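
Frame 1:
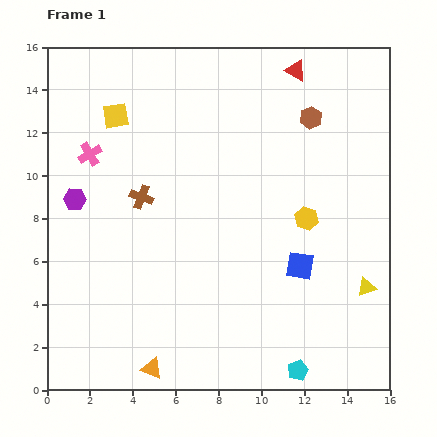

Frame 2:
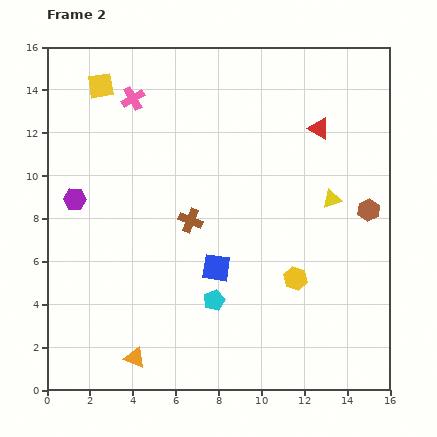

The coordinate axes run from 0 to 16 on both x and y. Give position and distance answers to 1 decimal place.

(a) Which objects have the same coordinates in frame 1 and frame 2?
the purple hexagon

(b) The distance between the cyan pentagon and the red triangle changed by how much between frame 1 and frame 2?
-4.6

Distance in frame 1: 14.0. Distance in frame 2: 9.4.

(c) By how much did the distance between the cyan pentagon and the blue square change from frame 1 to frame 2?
-3.4

Distance in frame 1: 4.9. Distance in frame 2: 1.5.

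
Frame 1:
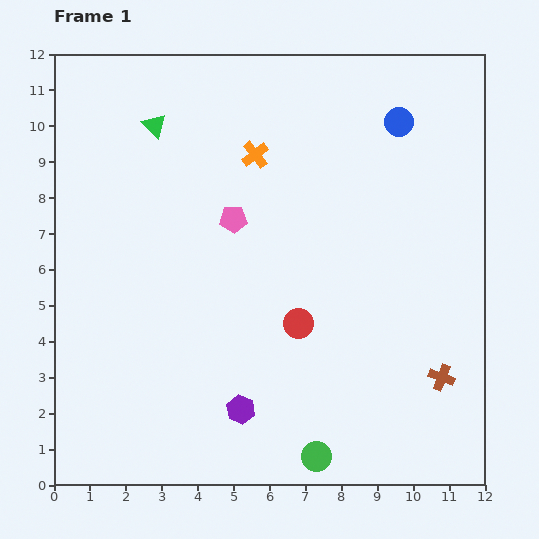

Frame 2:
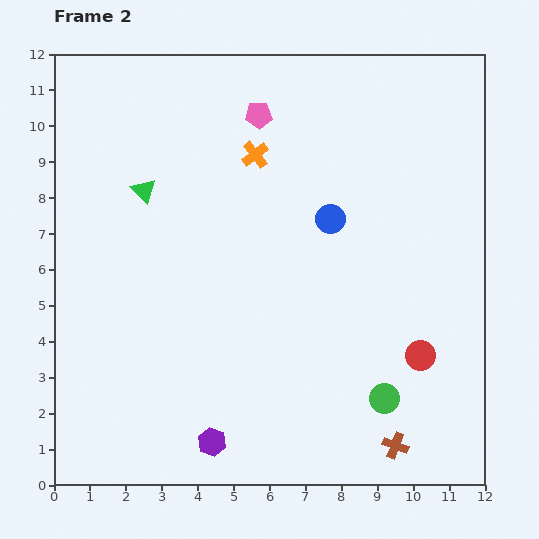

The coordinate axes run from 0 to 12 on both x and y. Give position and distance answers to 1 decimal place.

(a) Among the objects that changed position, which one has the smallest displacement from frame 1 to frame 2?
the purple hexagon

(moved 1.2)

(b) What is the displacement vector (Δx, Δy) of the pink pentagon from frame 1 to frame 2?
(0.7, 2.9)

The pink pentagon was at (5.0, 7.4) in frame 1 and (5.7, 10.3) in frame 2.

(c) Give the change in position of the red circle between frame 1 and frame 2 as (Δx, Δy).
(3.4, -0.9)

The red circle was at (6.8, 4.5) in frame 1 and (10.2, 3.6) in frame 2.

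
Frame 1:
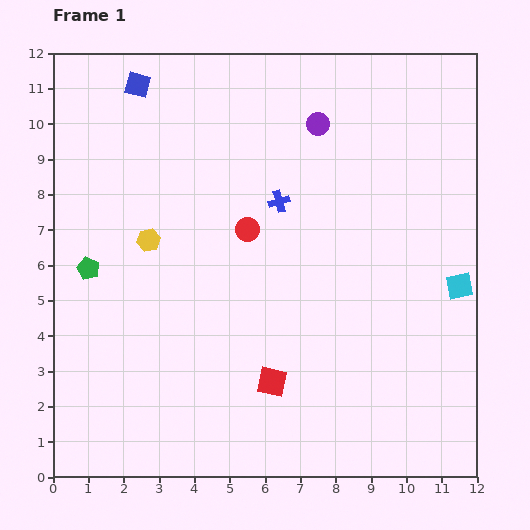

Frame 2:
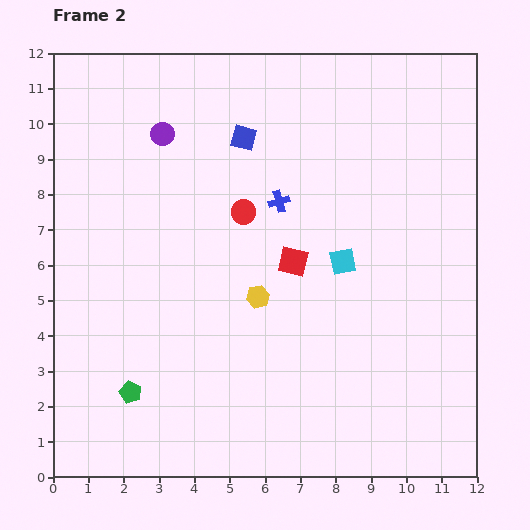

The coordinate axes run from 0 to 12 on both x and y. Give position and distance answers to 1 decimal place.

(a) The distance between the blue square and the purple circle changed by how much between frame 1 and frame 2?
-2.9

Distance in frame 1: 5.2. Distance in frame 2: 2.3.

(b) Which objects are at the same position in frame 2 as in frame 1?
the blue cross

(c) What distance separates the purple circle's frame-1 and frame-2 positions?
4.4

The purple circle moved from (7.5, 10.0) to (3.1, 9.7), a distance of √(4.4² + 0.3²) ≈ 4.4.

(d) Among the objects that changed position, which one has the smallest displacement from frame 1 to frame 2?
the red circle

(moved 0.5)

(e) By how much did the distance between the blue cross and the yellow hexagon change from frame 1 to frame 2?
-1.1

Distance in frame 1: 3.9. Distance in frame 2: 2.8.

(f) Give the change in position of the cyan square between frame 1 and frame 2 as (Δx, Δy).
(-3.3, 0.7)

The cyan square was at (11.5, 5.4) in frame 1 and (8.2, 6.1) in frame 2.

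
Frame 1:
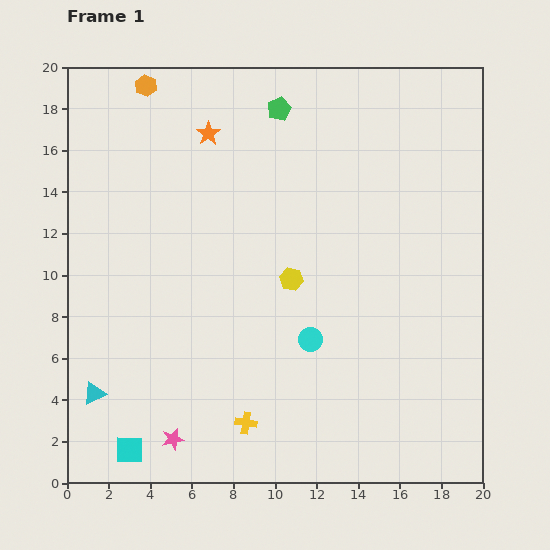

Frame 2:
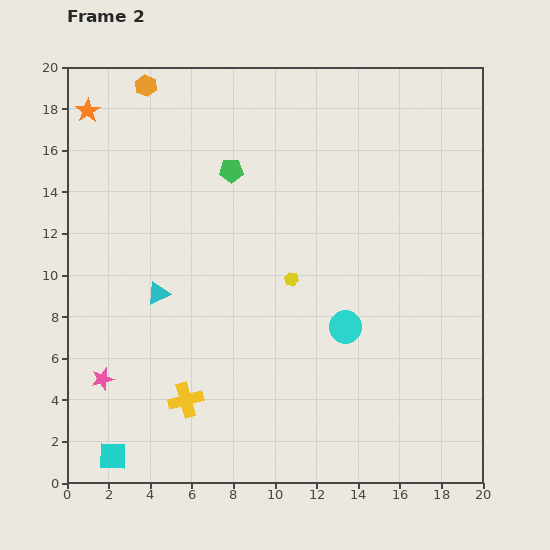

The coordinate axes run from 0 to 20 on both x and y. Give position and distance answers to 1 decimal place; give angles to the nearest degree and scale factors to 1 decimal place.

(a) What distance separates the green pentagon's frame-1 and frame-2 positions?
3.8

The green pentagon moved from (10.2, 18.0) to (7.9, 15.0), a distance of √(2.3² + 3.0²) ≈ 3.8.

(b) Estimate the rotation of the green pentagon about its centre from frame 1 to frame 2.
24° clockwise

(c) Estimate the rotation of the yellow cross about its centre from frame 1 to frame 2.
24° counter-clockwise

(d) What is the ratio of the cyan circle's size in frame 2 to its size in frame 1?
1.4×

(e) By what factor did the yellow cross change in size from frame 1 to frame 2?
1.6×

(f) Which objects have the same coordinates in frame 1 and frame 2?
the yellow hexagon, the orange hexagon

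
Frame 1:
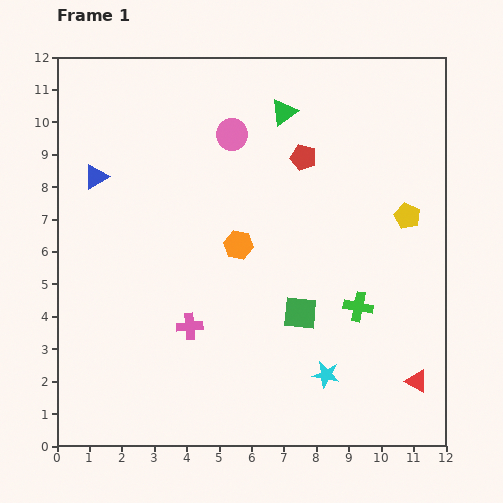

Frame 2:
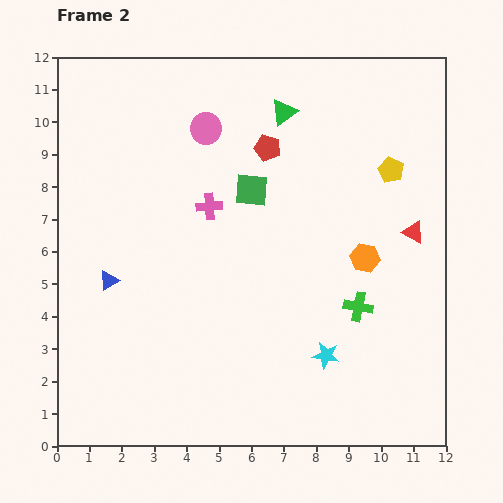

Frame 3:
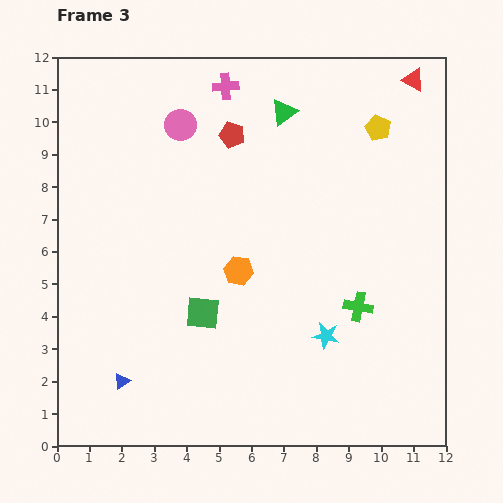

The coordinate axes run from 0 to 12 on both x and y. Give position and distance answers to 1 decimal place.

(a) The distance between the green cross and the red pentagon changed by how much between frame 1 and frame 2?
+0.7

Distance in frame 1: 4.9. Distance in frame 2: 5.6.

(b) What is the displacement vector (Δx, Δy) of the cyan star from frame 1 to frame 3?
(0.0, 1.2)

The cyan star was at (8.3, 2.2) in frame 1 and (8.3, 3.4) in frame 3.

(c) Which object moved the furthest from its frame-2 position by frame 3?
the red triangle

(moved 4.7; next 4.1)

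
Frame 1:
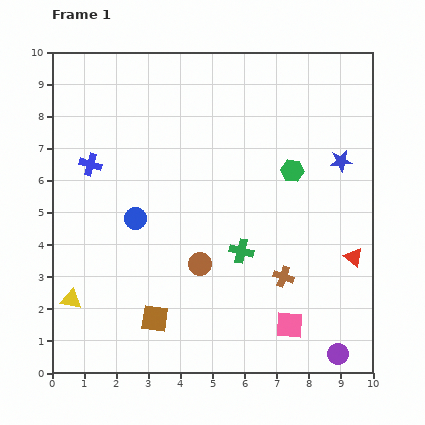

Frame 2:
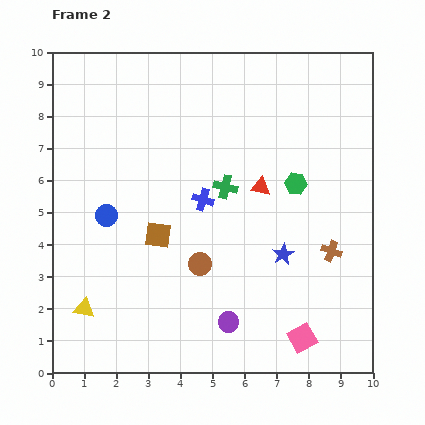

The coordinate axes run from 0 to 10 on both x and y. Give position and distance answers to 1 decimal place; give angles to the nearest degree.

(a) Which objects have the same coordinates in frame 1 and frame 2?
the brown circle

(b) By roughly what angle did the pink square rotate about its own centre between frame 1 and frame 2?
32° counter-clockwise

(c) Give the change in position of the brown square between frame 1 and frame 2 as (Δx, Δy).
(0.1, 2.6)

The brown square was at (3.2, 1.7) in frame 1 and (3.3, 4.3) in frame 2.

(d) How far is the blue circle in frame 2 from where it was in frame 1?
0.9

The blue circle moved from (2.6, 4.8) to (1.7, 4.9), a distance of √(0.9² + 0.1²) ≈ 0.9.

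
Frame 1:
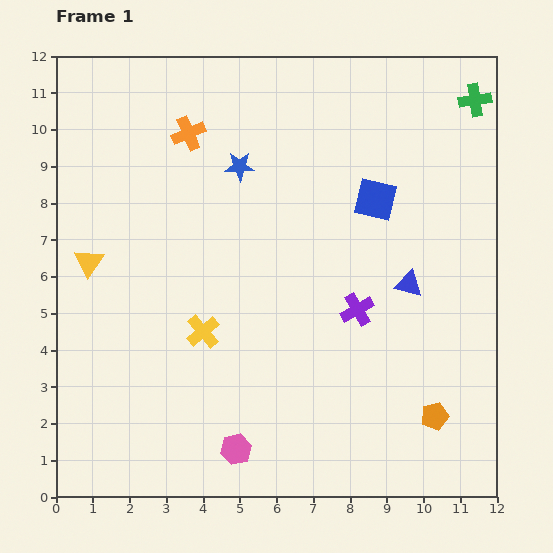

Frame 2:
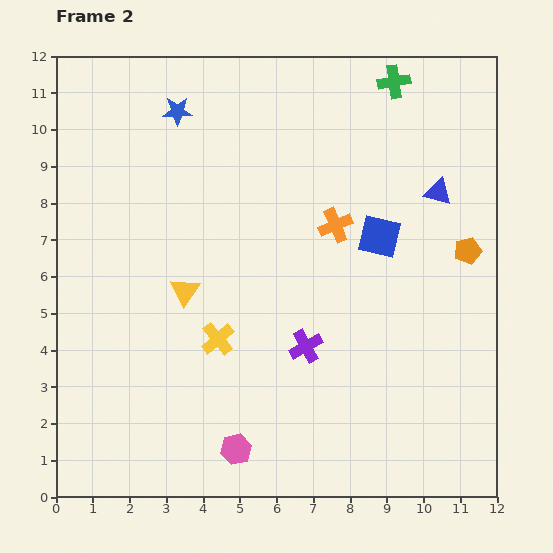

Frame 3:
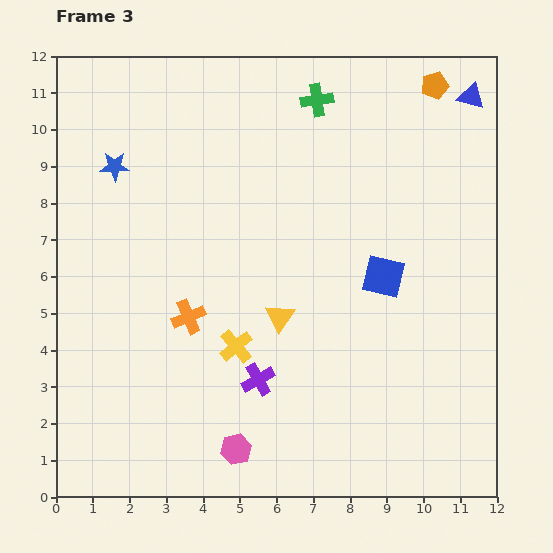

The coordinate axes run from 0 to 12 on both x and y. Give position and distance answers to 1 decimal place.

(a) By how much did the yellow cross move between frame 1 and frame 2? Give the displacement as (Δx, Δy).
(0.4, -0.2)

The yellow cross was at (4.0, 4.5) in frame 1 and (4.4, 4.3) in frame 2.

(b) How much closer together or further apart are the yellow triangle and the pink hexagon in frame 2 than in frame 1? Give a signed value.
-2.0

Distance in frame 1: 6.5. Distance in frame 2: 4.5.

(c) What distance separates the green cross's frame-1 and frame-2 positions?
2.3

The green cross moved from (11.4, 10.8) to (9.2, 11.3), a distance of √(2.2² + 0.5²) ≈ 2.3.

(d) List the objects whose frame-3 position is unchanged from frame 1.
the pink hexagon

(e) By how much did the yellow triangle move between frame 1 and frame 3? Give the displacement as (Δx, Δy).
(5.2, -1.5)

The yellow triangle was at (0.9, 6.4) in frame 1 and (6.1, 4.9) in frame 3.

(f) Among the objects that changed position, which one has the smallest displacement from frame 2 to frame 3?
the yellow cross

(moved 0.5)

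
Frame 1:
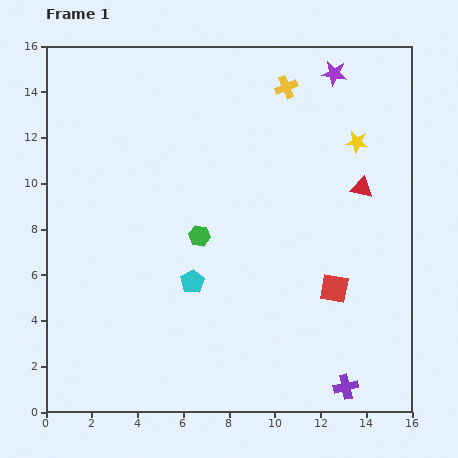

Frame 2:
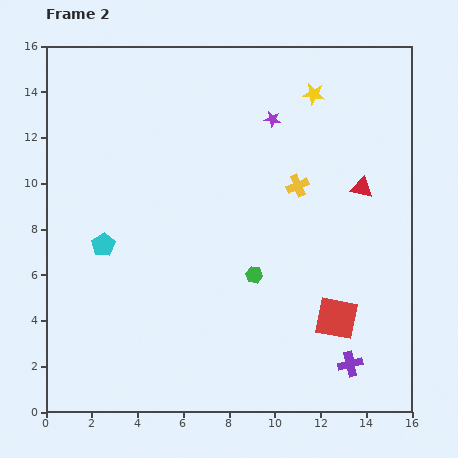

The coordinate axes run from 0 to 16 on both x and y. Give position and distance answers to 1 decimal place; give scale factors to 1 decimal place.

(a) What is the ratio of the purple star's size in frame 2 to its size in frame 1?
0.6×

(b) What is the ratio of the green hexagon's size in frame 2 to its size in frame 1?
0.8×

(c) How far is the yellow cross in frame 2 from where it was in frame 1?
4.3

The yellow cross moved from (10.5, 14.2) to (11.0, 9.9), a distance of √(0.5² + 4.3²) ≈ 4.3.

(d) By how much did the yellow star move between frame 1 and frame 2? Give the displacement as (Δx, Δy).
(-1.9, 2.1)

The yellow star was at (13.6, 11.8) in frame 1 and (11.7, 13.9) in frame 2.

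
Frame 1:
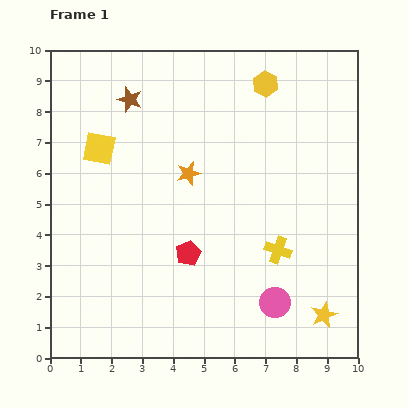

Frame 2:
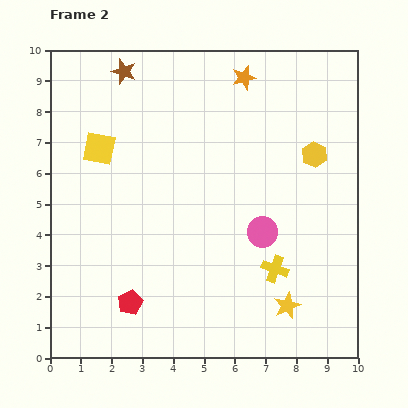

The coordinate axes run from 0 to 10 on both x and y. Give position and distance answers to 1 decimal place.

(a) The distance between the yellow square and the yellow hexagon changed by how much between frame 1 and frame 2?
+1.2

Distance in frame 1: 5.8. Distance in frame 2: 7.0.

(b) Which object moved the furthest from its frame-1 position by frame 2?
the orange star

(moved 3.6; next 2.8)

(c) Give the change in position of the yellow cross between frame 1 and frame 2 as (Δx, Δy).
(-0.1, -0.6)

The yellow cross was at (7.4, 3.5) in frame 1 and (7.3, 2.9) in frame 2.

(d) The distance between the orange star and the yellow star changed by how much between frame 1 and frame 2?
+1.1

Distance in frame 1: 6.4. Distance in frame 2: 7.5.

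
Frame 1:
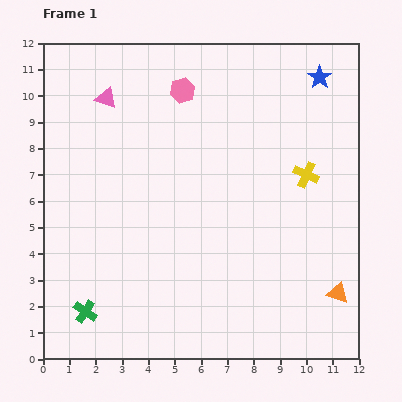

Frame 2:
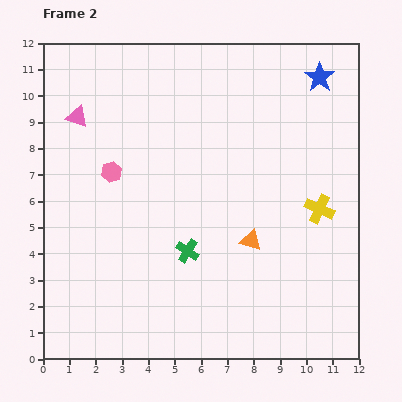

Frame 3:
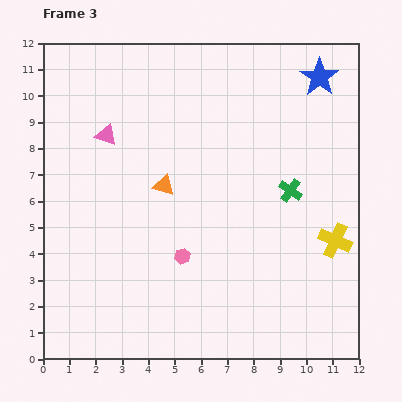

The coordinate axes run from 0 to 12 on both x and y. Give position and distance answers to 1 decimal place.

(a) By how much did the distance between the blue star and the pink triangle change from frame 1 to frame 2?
+1.2

Distance in frame 1: 8.1. Distance in frame 2: 9.3.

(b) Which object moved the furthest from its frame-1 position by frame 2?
the green cross

(moved 4.5; next 4.1)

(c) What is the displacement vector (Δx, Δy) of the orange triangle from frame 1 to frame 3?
(-6.6, 4.1)

The orange triangle was at (11.2, 2.5) in frame 1 and (4.6, 6.6) in frame 3.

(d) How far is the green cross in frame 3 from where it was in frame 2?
4.5

The green cross moved from (5.5, 4.1) to (9.4, 6.4), a distance of √(3.9² + 2.3²) ≈ 4.5.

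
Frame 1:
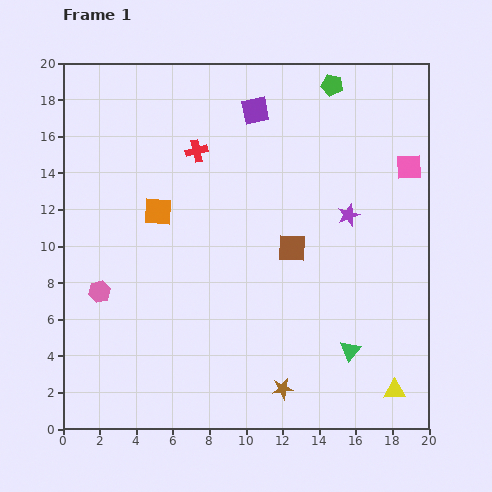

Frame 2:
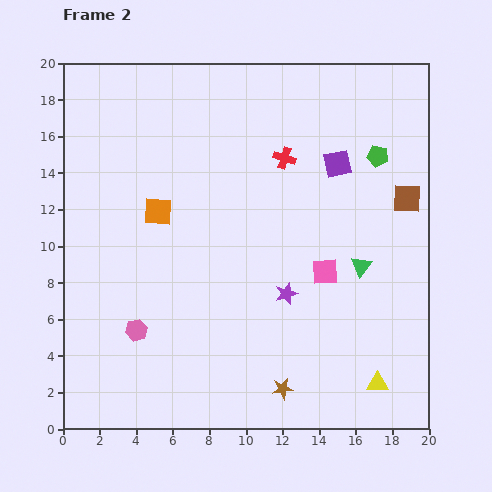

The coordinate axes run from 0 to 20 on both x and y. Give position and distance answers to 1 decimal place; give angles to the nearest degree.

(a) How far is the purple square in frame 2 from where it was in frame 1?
5.4

The purple square moved from (10.5, 17.4) to (15.0, 14.5), a distance of √(4.5² + 2.9²) ≈ 5.4.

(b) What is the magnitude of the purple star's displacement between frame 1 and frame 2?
5.5

The purple star moved from (15.6, 11.7) to (12.2, 7.4), a distance of √(3.4² + 4.3²) ≈ 5.5.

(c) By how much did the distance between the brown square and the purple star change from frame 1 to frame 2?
+4.8

Distance in frame 1: 3.6. Distance in frame 2: 8.4.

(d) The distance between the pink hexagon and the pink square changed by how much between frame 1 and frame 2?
-7.4

Distance in frame 1: 18.2. Distance in frame 2: 10.8.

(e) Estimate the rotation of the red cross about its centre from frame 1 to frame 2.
32° clockwise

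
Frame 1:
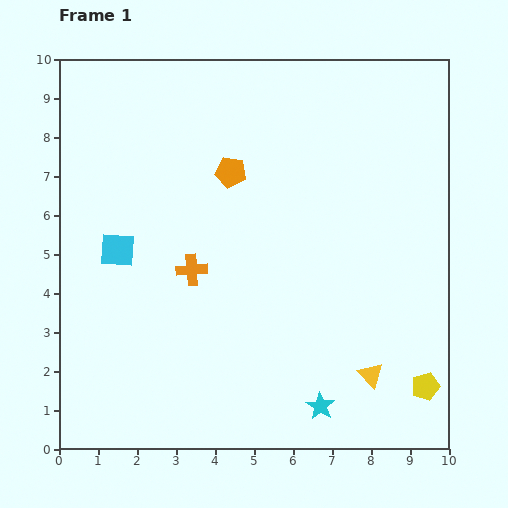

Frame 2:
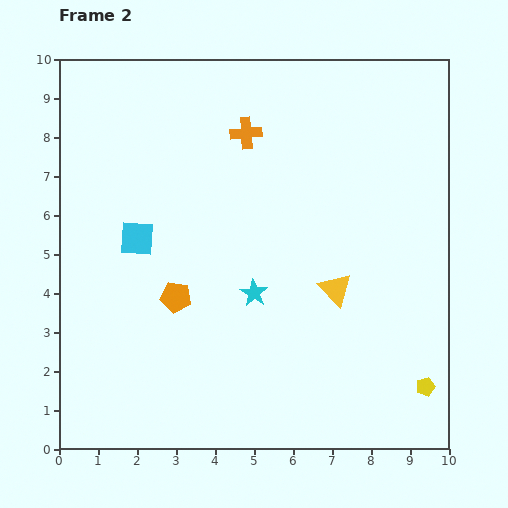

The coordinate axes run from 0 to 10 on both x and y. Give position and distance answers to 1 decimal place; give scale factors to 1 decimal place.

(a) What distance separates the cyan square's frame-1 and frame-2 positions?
0.6

The cyan square moved from (1.5, 5.1) to (2.0, 5.4), a distance of √(0.5² + 0.3²) ≈ 0.6.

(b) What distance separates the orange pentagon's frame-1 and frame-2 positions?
3.5

The orange pentagon moved from (4.4, 7.1) to (3.0, 3.9), a distance of √(1.4² + 3.2²) ≈ 3.5.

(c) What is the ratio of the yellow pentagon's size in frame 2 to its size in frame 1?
0.7×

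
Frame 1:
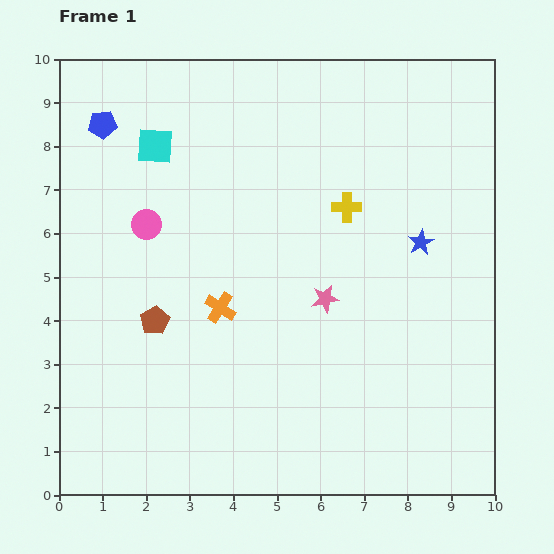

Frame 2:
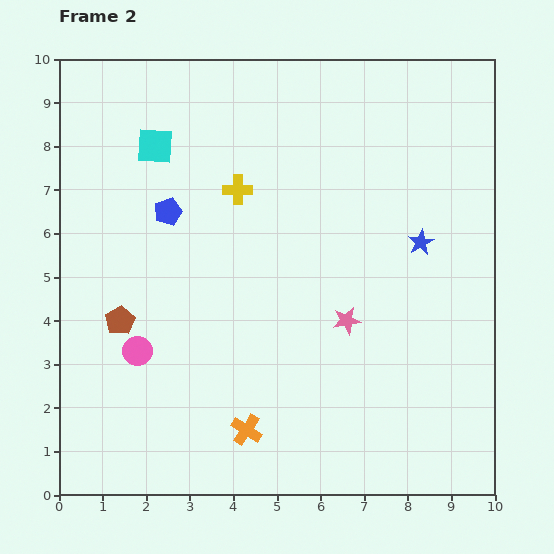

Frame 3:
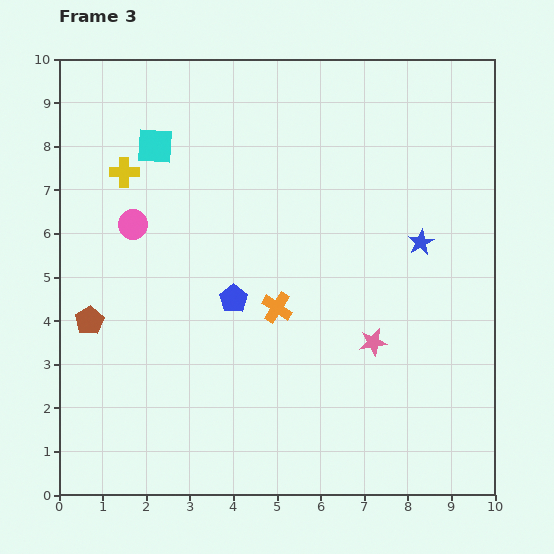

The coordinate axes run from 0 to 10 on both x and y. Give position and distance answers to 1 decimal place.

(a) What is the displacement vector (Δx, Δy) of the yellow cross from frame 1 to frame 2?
(-2.5, 0.4)

The yellow cross was at (6.6, 6.6) in frame 1 and (4.1, 7.0) in frame 2.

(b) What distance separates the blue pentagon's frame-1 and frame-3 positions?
5.0

The blue pentagon moved from (1.0, 8.5) to (4.0, 4.5), a distance of √(3.0² + 4.0²) ≈ 5.0.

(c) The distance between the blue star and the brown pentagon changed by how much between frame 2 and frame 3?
+0.7

Distance in frame 2: 7.1. Distance in frame 3: 7.8.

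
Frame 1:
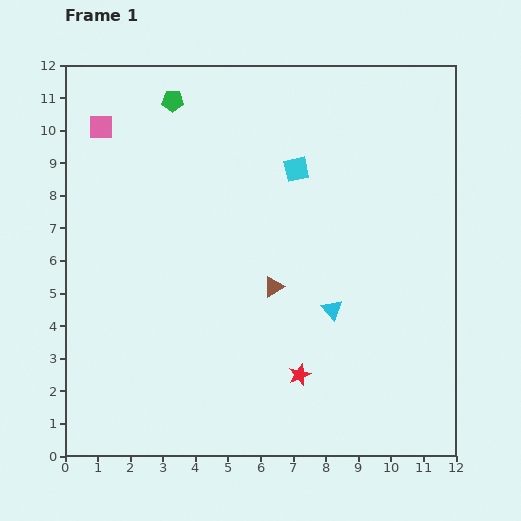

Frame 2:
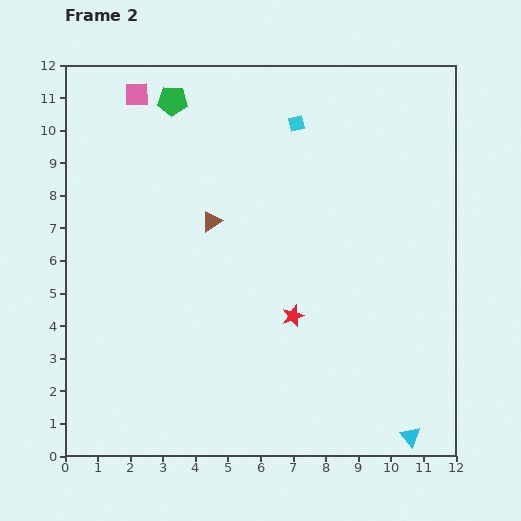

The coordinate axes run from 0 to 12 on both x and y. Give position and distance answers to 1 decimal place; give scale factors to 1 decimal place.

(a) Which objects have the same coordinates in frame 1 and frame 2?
the green pentagon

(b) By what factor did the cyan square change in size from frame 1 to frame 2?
0.6×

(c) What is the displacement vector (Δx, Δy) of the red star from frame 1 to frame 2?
(-0.2, 1.8)

The red star was at (7.2, 2.5) in frame 1 and (7.0, 4.3) in frame 2.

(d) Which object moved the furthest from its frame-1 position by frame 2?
the cyan triangle

(moved 4.6; next 2.8)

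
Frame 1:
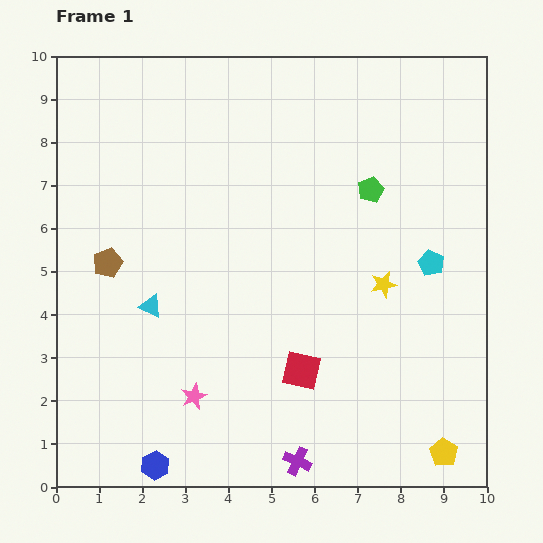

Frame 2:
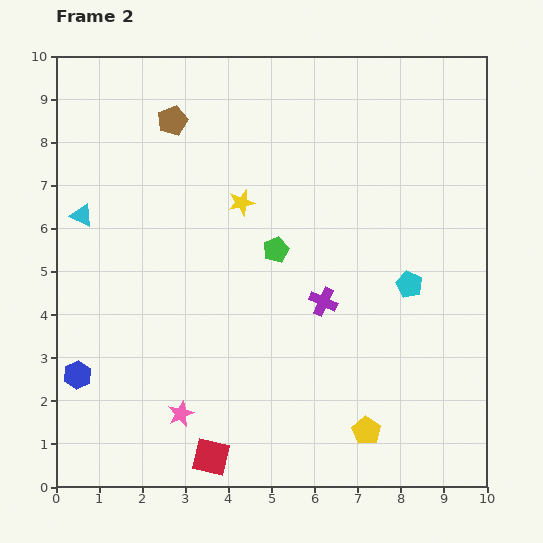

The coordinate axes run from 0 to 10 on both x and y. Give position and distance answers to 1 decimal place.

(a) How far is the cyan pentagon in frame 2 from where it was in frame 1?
0.7

The cyan pentagon moved from (8.7, 5.2) to (8.2, 4.7), a distance of √(0.5² + 0.5²) ≈ 0.7.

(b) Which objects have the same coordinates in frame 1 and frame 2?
none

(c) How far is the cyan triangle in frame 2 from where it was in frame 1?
2.6

The cyan triangle moved from (2.2, 4.2) to (0.6, 6.3), a distance of √(1.6² + 2.1²) ≈ 2.6.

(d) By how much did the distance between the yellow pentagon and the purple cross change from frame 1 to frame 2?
-0.2

Distance in frame 1: 3.4. Distance in frame 2: 3.2.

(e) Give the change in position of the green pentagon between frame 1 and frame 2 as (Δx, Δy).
(-2.2, -1.4)

The green pentagon was at (7.3, 6.9) in frame 1 and (5.1, 5.5) in frame 2.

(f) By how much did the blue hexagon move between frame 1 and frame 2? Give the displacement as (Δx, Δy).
(-1.8, 2.1)

The blue hexagon was at (2.3, 0.5) in frame 1 and (0.5, 2.6) in frame 2.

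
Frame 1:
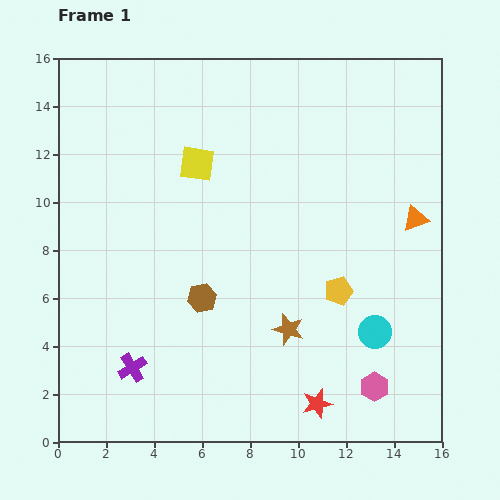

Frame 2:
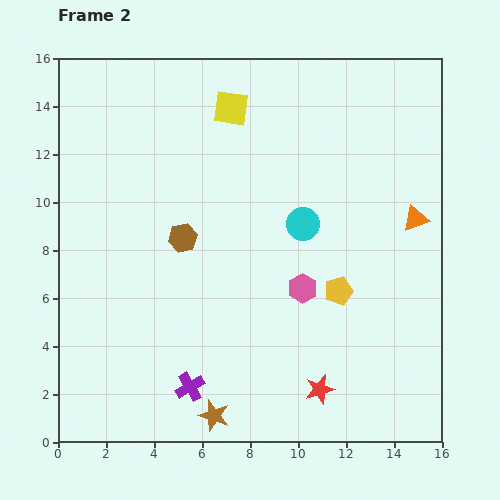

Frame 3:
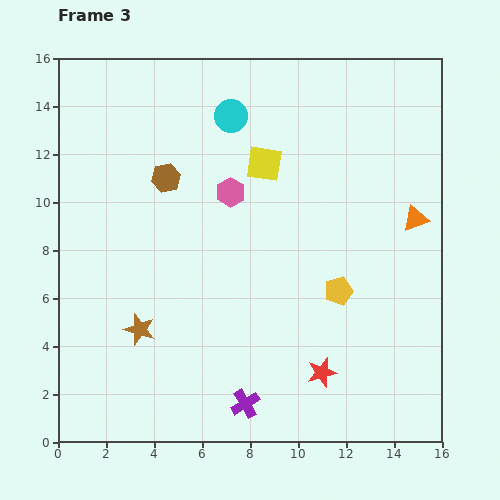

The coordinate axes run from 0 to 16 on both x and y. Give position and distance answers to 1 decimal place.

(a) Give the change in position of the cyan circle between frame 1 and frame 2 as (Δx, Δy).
(-3.0, 4.5)

The cyan circle was at (13.2, 4.6) in frame 1 and (10.2, 9.1) in frame 2.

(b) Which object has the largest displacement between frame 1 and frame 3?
the cyan circle

(moved 10.8; next 10.1)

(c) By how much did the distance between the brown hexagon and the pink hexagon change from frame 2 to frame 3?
-2.6

Distance in frame 2: 5.4. Distance in frame 3: 2.8.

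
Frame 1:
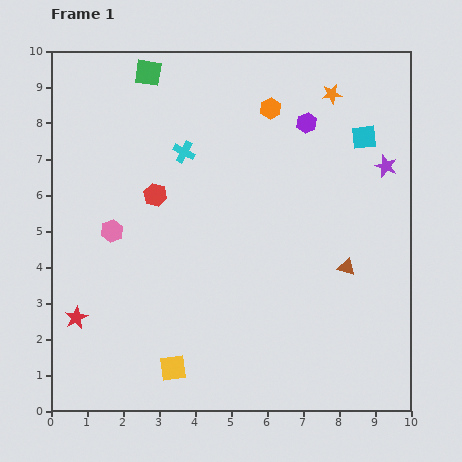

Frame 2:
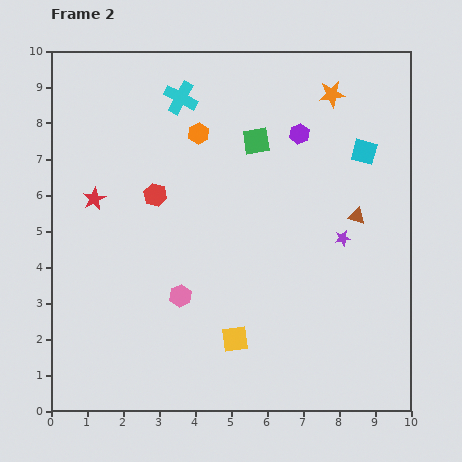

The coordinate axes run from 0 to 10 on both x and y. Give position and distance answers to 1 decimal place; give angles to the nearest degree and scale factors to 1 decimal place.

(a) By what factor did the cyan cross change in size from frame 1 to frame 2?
1.5×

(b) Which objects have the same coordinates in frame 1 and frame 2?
the orange star, the red hexagon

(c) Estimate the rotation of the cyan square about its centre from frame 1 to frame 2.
21° clockwise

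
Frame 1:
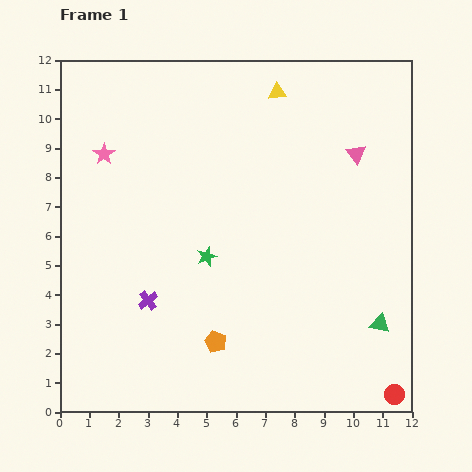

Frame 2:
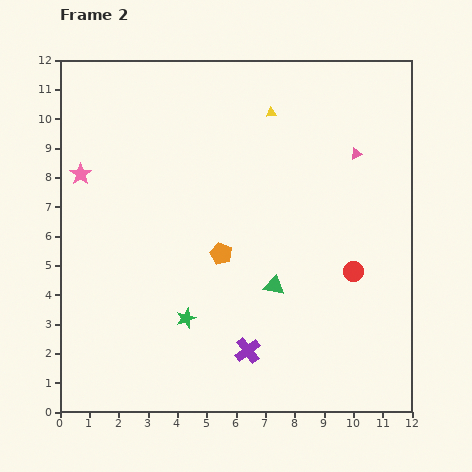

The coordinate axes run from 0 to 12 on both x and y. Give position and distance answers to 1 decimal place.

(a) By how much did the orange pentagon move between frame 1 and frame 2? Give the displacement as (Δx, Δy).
(0.2, 3.0)

The orange pentagon was at (5.3, 2.4) in frame 1 and (5.5, 5.4) in frame 2.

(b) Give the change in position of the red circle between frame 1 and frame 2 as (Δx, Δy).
(-1.4, 4.2)

The red circle was at (11.4, 0.6) in frame 1 and (10.0, 4.8) in frame 2.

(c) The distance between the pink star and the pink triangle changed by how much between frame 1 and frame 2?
+0.8

Distance in frame 1: 8.6. Distance in frame 2: 9.4.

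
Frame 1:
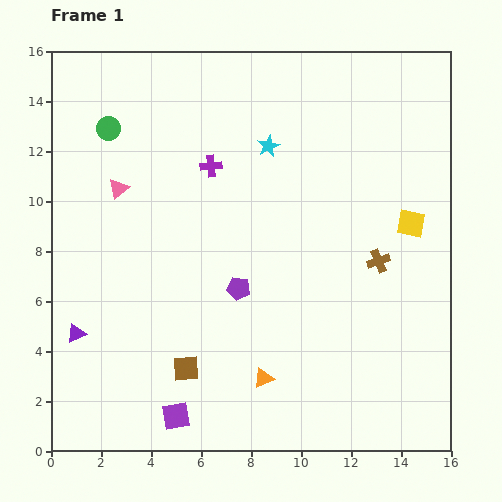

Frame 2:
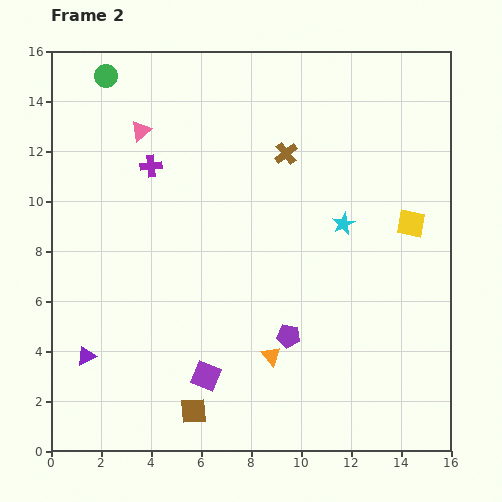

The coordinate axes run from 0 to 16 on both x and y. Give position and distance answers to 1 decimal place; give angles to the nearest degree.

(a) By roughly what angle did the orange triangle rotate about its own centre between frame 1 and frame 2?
46° counter-clockwise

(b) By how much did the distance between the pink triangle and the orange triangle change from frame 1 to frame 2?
+0.8

Distance in frame 1: 9.6. Distance in frame 2: 10.4.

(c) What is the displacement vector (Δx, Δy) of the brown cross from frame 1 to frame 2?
(-3.7, 4.3)

The brown cross was at (13.1, 7.6) in frame 1 and (9.4, 11.9) in frame 2.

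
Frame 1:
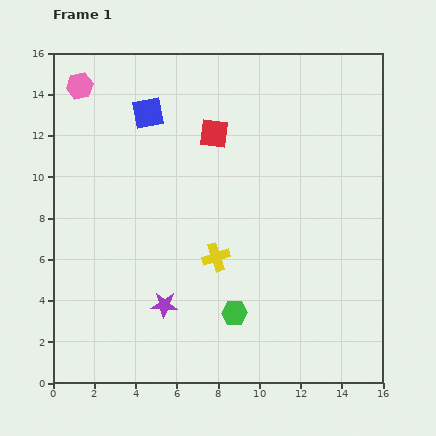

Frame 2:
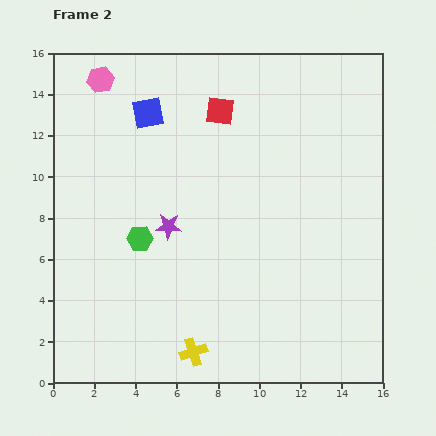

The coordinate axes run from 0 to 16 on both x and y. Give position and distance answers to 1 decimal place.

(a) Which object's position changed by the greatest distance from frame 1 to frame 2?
the green hexagon

(moved 5.8; next 4.7)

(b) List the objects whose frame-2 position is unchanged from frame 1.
the blue square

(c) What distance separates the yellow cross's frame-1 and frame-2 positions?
4.7

The yellow cross moved from (7.9, 6.1) to (6.8, 1.5), a distance of √(1.1² + 4.6²) ≈ 4.7.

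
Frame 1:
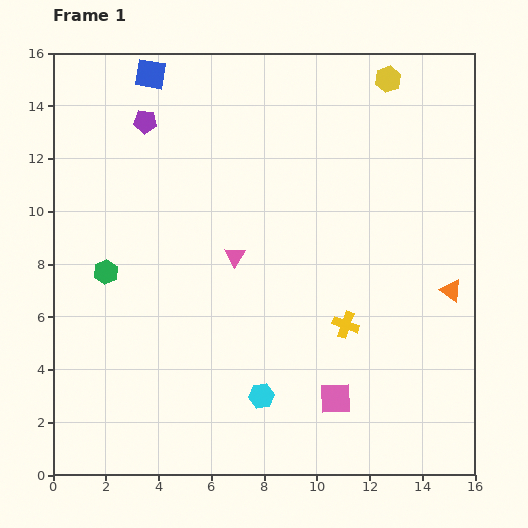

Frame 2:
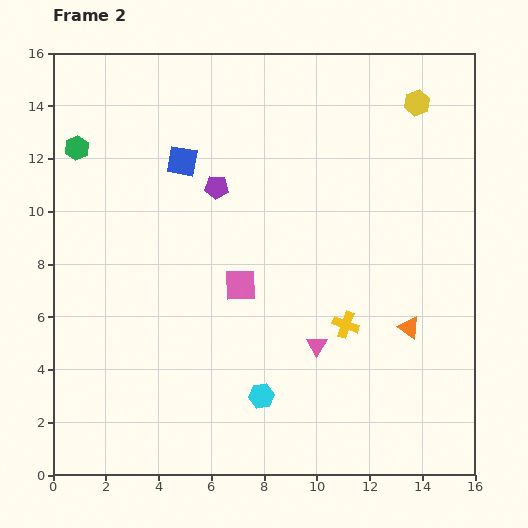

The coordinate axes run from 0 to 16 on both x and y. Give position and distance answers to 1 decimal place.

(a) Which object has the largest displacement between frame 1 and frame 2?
the pink square

(moved 5.6; next 4.8)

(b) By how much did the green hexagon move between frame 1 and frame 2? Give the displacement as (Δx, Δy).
(-1.1, 4.7)

The green hexagon was at (2.0, 7.7) in frame 1 and (0.9, 12.4) in frame 2.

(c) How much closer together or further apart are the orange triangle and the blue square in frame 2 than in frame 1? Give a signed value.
-3.3

Distance in frame 1: 14.0. Distance in frame 2: 10.7.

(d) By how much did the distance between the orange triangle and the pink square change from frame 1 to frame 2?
+0.6

Distance in frame 1: 6.0. Distance in frame 2: 6.6.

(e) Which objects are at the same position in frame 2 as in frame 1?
the yellow cross, the cyan hexagon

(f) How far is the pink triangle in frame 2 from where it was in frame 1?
4.6

The pink triangle moved from (6.9, 8.3) to (10.0, 4.9), a distance of √(3.1² + 3.4²) ≈ 4.6.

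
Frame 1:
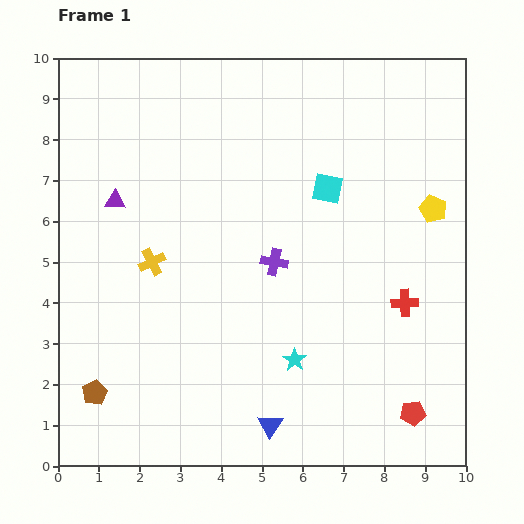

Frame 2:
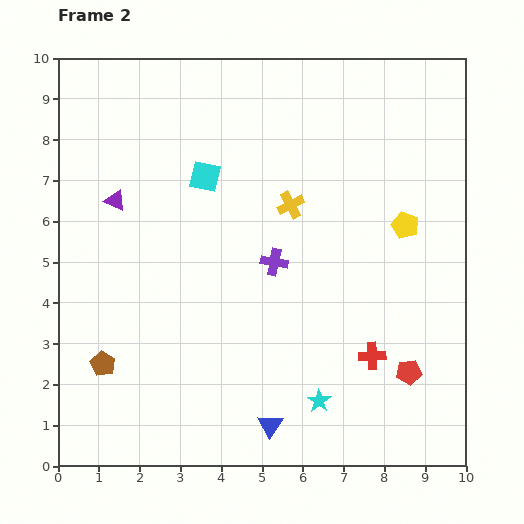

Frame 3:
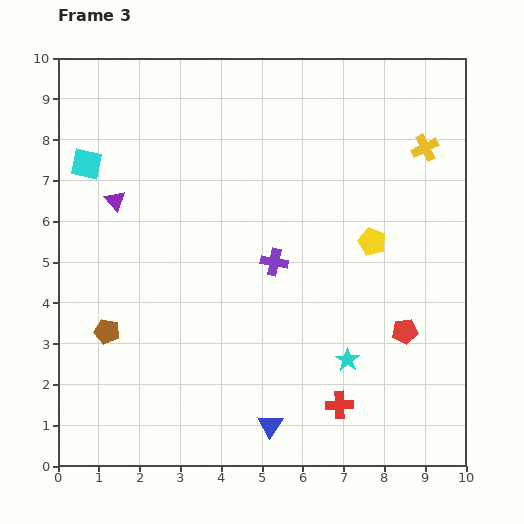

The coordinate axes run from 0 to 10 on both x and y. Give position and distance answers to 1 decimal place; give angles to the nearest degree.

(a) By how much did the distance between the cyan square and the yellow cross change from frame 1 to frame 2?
-2.5

Distance in frame 1: 4.7. Distance in frame 2: 2.2.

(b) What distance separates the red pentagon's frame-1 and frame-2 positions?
1.0

The red pentagon moved from (8.7, 1.3) to (8.6, 2.3), a distance of √(0.1² + 1.0²) ≈ 1.0.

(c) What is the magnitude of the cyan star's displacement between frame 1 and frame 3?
1.3

The cyan star moved from (5.8, 2.6) to (7.1, 2.6), a distance of √(1.3² + 0.0²) ≈ 1.3.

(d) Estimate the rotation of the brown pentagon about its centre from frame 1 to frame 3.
31° counter-clockwise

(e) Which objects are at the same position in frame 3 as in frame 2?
the purple cross, the blue triangle, the purple triangle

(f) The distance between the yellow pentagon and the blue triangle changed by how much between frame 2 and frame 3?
-0.8

Distance in frame 2: 5.9. Distance in frame 3: 5.1.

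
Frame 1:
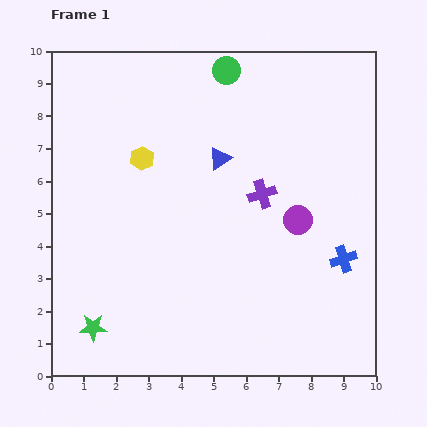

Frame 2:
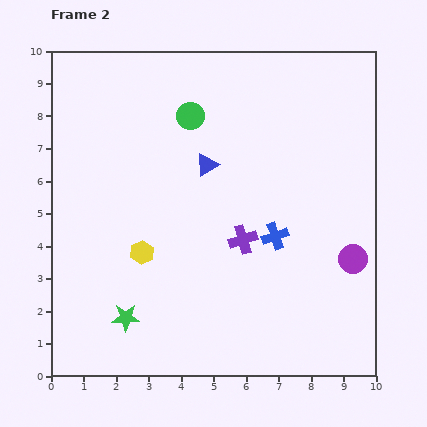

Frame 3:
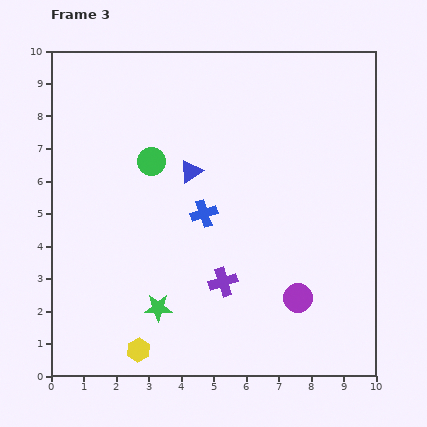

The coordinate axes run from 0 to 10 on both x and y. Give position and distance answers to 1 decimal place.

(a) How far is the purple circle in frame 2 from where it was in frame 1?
2.1

The purple circle moved from (7.6, 4.8) to (9.3, 3.6), a distance of √(1.7² + 1.2²) ≈ 2.1.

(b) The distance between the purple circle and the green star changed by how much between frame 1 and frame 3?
-2.8

Distance in frame 1: 7.1. Distance in frame 3: 4.3.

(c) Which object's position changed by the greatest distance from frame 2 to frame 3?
the yellow hexagon

(moved 3.0; next 2.3)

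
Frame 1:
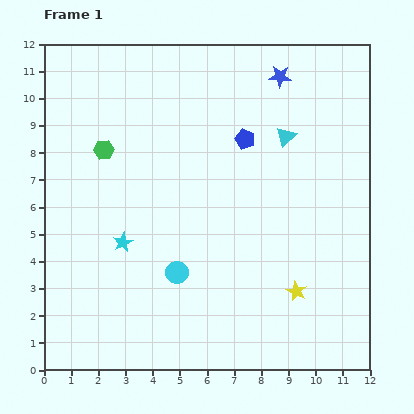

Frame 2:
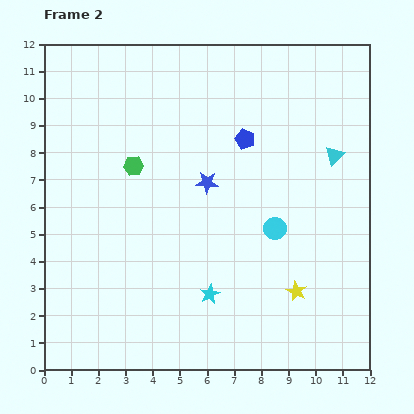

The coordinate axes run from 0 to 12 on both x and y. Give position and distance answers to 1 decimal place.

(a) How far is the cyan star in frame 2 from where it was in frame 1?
3.7

The cyan star moved from (2.9, 4.7) to (6.1, 2.8), a distance of √(3.2² + 1.9²) ≈ 3.7.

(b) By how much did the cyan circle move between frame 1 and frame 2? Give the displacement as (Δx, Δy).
(3.6, 1.6)

The cyan circle was at (4.9, 3.6) in frame 1 and (8.5, 5.2) in frame 2.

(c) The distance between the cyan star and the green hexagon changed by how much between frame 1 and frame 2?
+2.0

Distance in frame 1: 3.5. Distance in frame 2: 5.5.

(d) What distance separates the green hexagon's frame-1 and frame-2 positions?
1.3

The green hexagon moved from (2.2, 8.1) to (3.3, 7.5), a distance of √(1.1² + 0.6²) ≈ 1.3.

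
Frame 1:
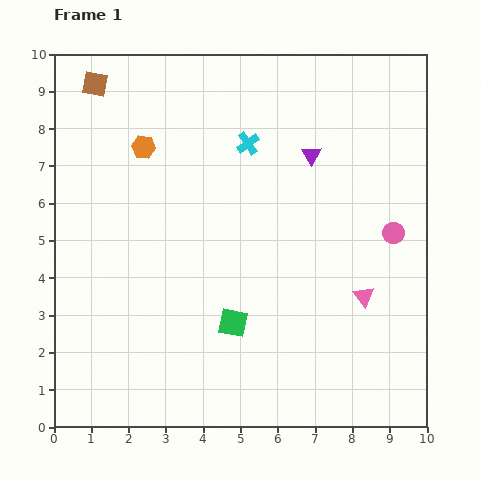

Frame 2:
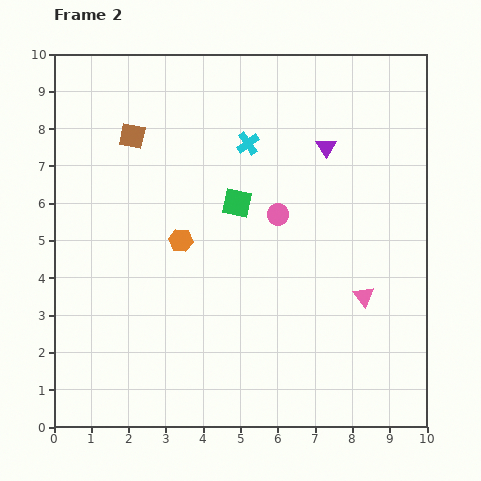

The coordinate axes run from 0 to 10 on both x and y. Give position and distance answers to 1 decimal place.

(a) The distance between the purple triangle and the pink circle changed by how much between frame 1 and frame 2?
-0.8

Distance in frame 1: 3.0. Distance in frame 2: 2.2.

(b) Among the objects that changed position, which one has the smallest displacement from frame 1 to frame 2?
the purple triangle

(moved 0.4)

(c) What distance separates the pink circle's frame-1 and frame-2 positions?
3.1

The pink circle moved from (9.1, 5.2) to (6.0, 5.7), a distance of √(3.1² + 0.5²) ≈ 3.1.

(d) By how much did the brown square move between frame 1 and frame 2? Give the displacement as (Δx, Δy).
(1.0, -1.4)

The brown square was at (1.1, 9.2) in frame 1 and (2.1, 7.8) in frame 2.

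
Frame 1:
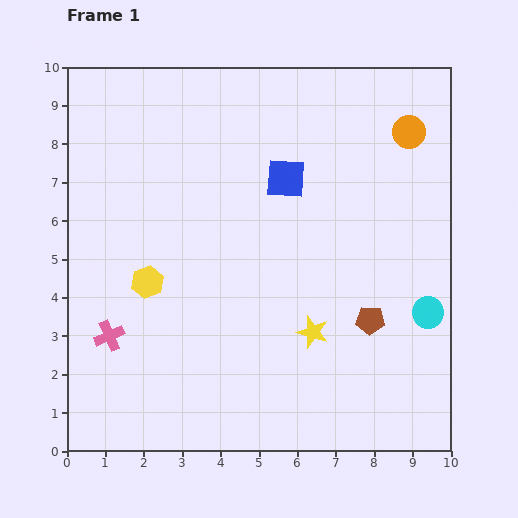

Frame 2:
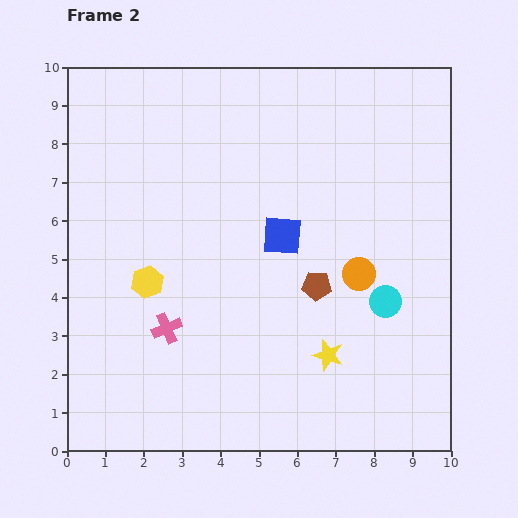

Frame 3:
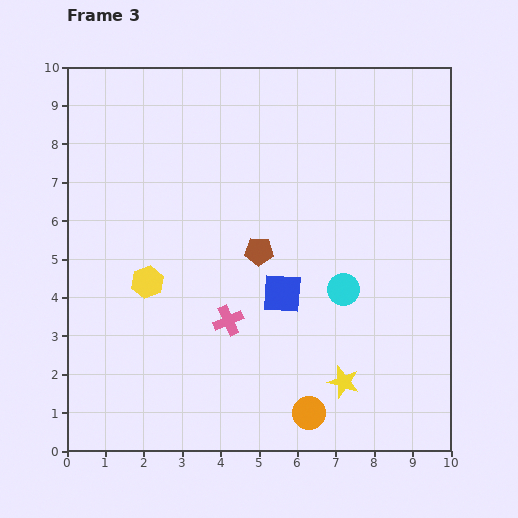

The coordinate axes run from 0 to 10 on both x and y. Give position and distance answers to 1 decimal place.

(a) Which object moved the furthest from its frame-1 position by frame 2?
the orange circle

(moved 3.9; next 1.7)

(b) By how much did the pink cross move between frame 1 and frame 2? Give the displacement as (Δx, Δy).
(1.5, 0.2)

The pink cross was at (1.1, 3.0) in frame 1 and (2.6, 3.2) in frame 2.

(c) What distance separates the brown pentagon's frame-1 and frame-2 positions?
1.7

The brown pentagon moved from (7.9, 3.4) to (6.5, 4.3), a distance of √(1.4² + 0.9²) ≈ 1.7.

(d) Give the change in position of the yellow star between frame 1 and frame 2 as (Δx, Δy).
(0.4, -0.6)

The yellow star was at (6.4, 3.1) in frame 1 and (6.8, 2.5) in frame 2.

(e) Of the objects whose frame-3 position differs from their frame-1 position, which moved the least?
the yellow star

(moved 1.5)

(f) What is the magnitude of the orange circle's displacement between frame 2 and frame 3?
3.8

The orange circle moved from (7.6, 4.6) to (6.3, 1.0), a distance of √(1.3² + 3.6²) ≈ 3.8.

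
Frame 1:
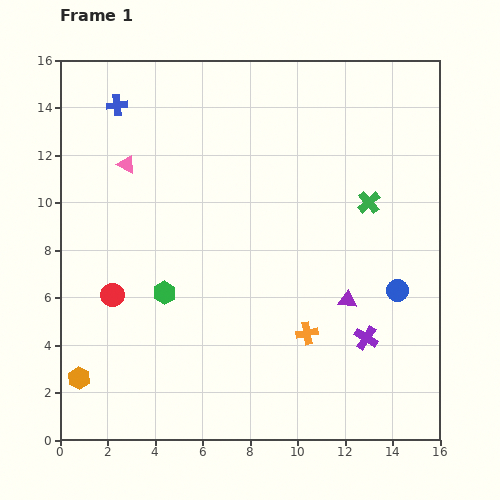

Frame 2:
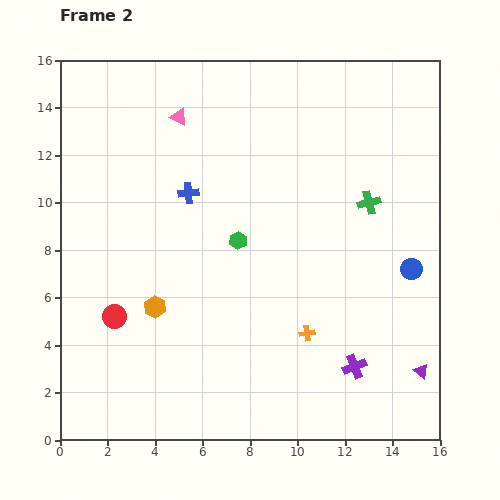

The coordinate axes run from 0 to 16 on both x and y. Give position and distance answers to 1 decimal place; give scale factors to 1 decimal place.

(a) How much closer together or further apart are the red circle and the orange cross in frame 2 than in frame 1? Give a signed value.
-0.3

Distance in frame 1: 8.4. Distance in frame 2: 8.1.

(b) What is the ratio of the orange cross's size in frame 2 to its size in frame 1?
0.7×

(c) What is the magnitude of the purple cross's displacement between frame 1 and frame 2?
1.3

The purple cross moved from (12.9, 4.3) to (12.4, 3.1), a distance of √(0.5² + 1.2²) ≈ 1.3.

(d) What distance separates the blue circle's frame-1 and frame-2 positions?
1.1

The blue circle moved from (14.2, 6.3) to (14.8, 7.2), a distance of √(0.6² + 0.9²) ≈ 1.1.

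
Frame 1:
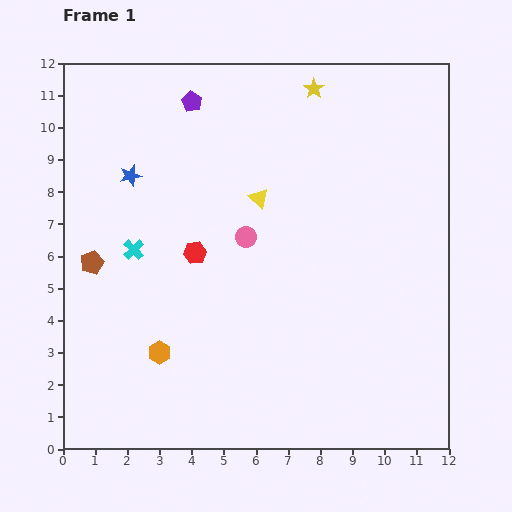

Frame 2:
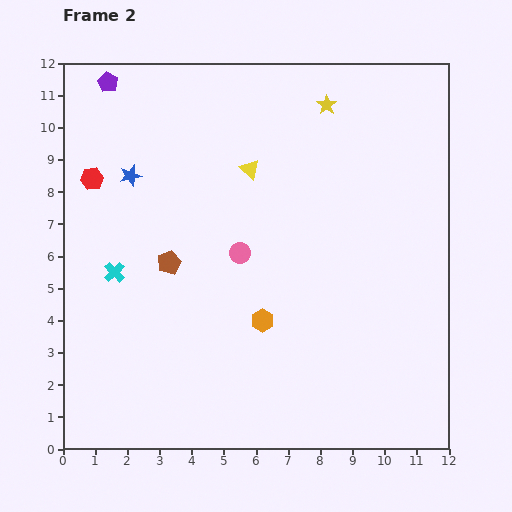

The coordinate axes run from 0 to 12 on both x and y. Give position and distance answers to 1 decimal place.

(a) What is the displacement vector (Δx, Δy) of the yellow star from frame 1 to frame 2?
(0.4, -0.5)

The yellow star was at (7.8, 11.2) in frame 1 and (8.2, 10.7) in frame 2.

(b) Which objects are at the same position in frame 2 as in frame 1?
the blue star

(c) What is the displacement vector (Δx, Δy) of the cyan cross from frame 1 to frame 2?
(-0.6, -0.7)

The cyan cross was at (2.2, 6.2) in frame 1 and (1.6, 5.5) in frame 2.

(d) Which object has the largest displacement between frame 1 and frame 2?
the red hexagon

(moved 3.9; next 3.4)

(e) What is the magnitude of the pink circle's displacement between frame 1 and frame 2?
0.5

The pink circle moved from (5.7, 6.6) to (5.5, 6.1), a distance of √(0.2² + 0.5²) ≈ 0.5.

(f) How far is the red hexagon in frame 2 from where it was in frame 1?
3.9

The red hexagon moved from (4.1, 6.1) to (0.9, 8.4), a distance of √(3.2² + 2.3²) ≈ 3.9.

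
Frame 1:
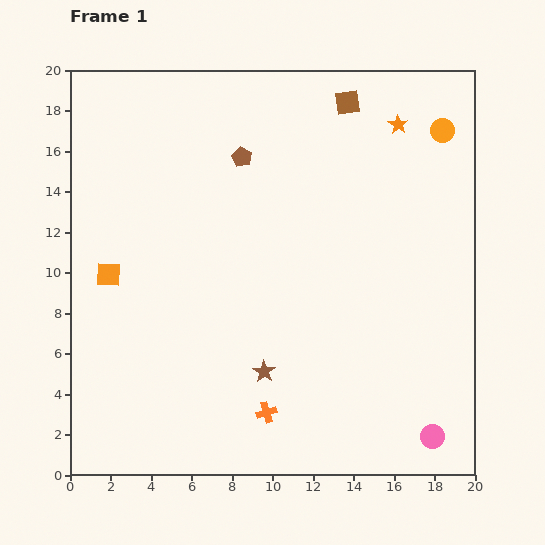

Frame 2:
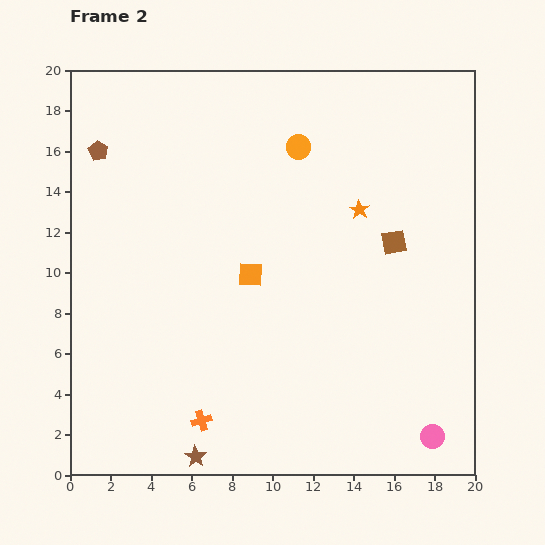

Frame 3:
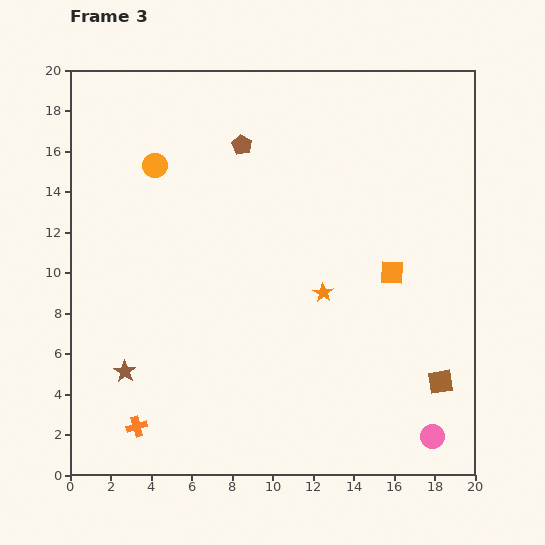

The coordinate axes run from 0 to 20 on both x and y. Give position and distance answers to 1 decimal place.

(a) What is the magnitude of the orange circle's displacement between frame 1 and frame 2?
7.1

The orange circle moved from (18.4, 17.0) to (11.3, 16.2), a distance of √(7.1² + 0.8²) ≈ 7.1.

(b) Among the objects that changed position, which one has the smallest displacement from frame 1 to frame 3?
the brown pentagon

(moved 0.6)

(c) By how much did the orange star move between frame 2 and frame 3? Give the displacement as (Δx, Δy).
(-1.8, -4.1)

The orange star was at (14.3, 13.1) in frame 2 and (12.5, 9.0) in frame 3.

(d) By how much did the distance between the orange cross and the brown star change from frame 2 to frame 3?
+1.0

Distance in frame 2: 1.8. Distance in frame 3: 2.8.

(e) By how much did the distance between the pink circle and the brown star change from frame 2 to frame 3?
+3.8

Distance in frame 2: 11.7. Distance in frame 3: 15.5.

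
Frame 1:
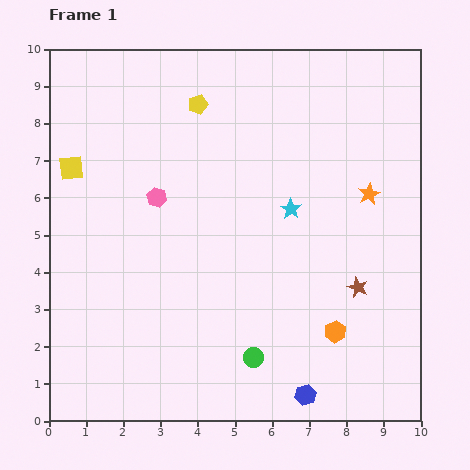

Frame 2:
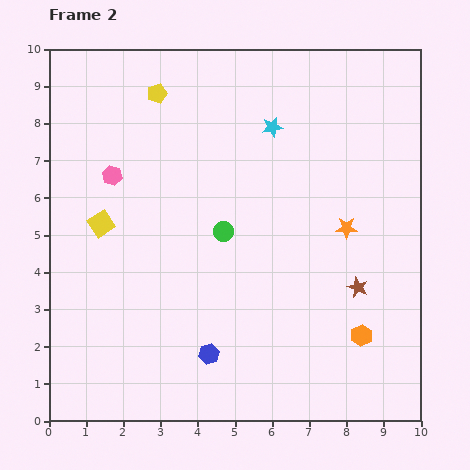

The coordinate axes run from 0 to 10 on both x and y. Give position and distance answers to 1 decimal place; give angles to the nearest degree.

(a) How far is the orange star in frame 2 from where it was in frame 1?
1.1

The orange star moved from (8.6, 6.1) to (8.0, 5.2), a distance of √(0.6² + 0.9²) ≈ 1.1.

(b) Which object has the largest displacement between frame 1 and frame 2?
the green circle

(moved 3.5; next 2.8)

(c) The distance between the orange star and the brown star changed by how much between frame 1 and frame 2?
-0.9

Distance in frame 1: 2.5. Distance in frame 2: 1.6.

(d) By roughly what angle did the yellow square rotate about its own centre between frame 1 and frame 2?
27° counter-clockwise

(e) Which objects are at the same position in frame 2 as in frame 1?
the brown star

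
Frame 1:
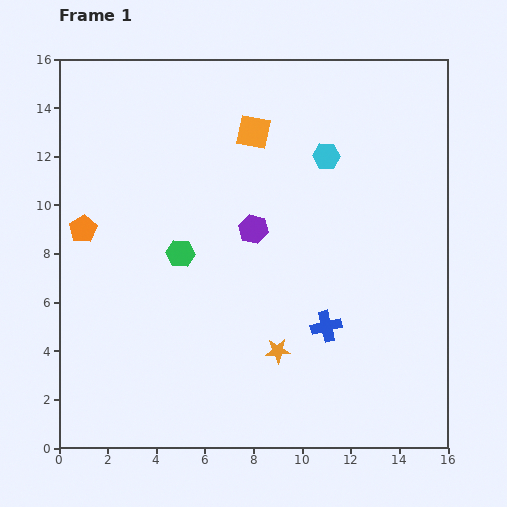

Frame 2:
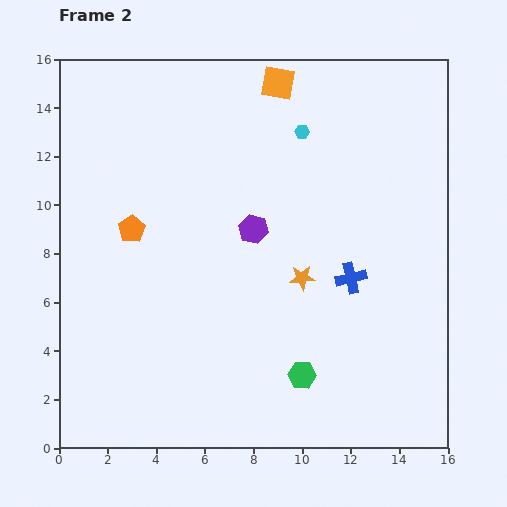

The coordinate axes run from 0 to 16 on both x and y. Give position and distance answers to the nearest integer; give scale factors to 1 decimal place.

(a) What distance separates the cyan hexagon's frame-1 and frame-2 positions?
1

The cyan hexagon moved from (11, 12) to (10, 13), a distance of √(1² + 1²) ≈ 1.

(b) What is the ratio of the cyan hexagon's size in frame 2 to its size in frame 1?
0.6×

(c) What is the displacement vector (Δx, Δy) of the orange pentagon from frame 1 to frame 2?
(2, 0)

The orange pentagon was at (1, 9) in frame 1 and (3, 9) in frame 2.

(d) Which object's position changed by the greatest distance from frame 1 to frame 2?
the green hexagon

(moved 7; next 3)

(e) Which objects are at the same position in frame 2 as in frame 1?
the purple hexagon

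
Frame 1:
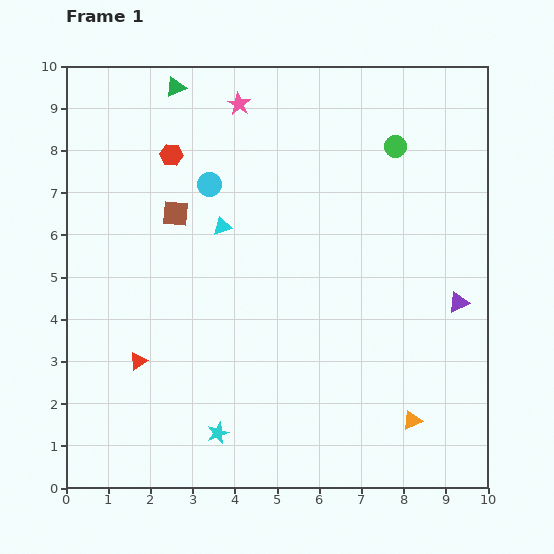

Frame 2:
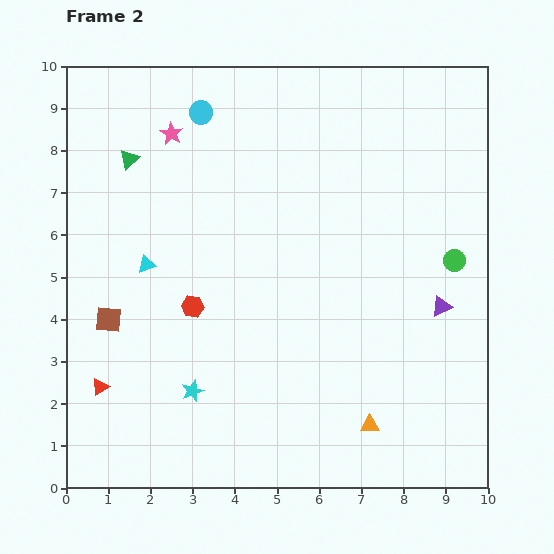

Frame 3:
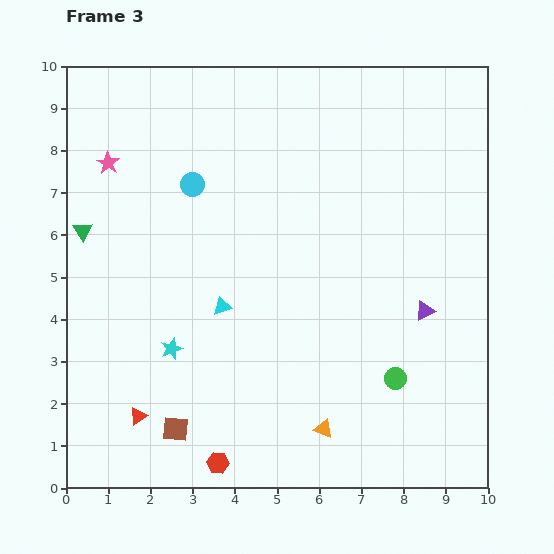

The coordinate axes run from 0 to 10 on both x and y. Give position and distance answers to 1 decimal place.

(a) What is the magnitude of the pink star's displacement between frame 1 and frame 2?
1.7

The pink star moved from (4.1, 9.1) to (2.5, 8.4), a distance of √(1.6² + 0.7²) ≈ 1.7.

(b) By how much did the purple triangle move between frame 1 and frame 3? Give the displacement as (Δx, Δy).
(-0.8, -0.2)

The purple triangle was at (9.3, 4.4) in frame 1 and (8.5, 4.2) in frame 3.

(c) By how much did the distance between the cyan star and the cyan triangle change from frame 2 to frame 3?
-1.6

Distance in frame 2: 3.2. Distance in frame 3: 1.6.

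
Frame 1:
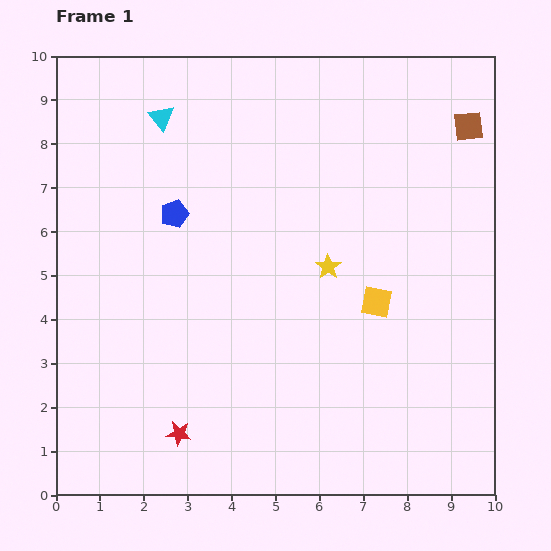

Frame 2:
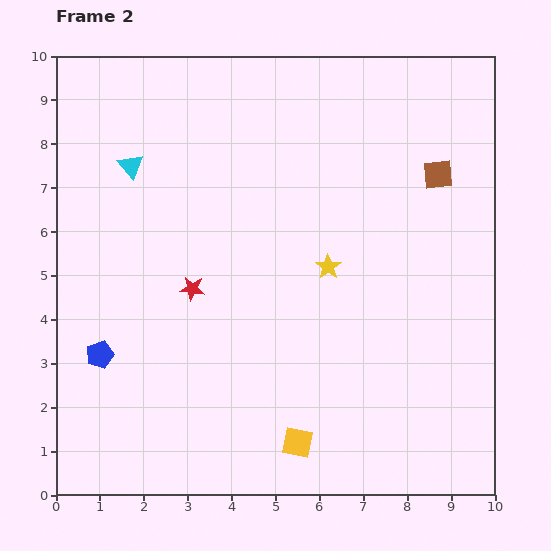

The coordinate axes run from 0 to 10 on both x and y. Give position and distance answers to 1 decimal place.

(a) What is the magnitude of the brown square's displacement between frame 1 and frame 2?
1.3

The brown square moved from (9.4, 8.4) to (8.7, 7.3), a distance of √(0.7² + 1.1²) ≈ 1.3.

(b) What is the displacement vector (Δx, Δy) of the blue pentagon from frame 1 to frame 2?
(-1.7, -3.2)

The blue pentagon was at (2.7, 6.4) in frame 1 and (1.0, 3.2) in frame 2.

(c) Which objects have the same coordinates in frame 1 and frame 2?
the yellow star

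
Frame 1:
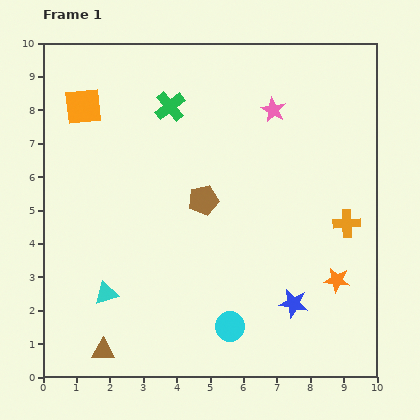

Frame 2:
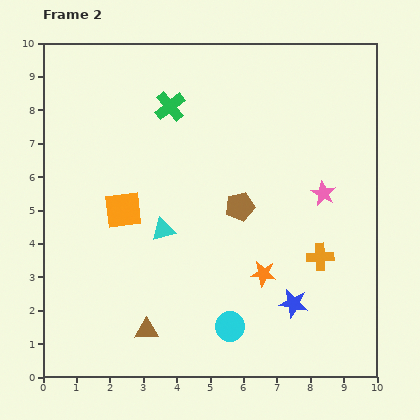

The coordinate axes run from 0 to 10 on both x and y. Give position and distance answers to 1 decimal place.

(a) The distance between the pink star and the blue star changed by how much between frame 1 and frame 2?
-2.4

Distance in frame 1: 5.8. Distance in frame 2: 3.4.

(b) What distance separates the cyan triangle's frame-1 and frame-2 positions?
2.5

The cyan triangle moved from (1.9, 2.5) to (3.6, 4.4), a distance of √(1.7² + 1.9²) ≈ 2.5.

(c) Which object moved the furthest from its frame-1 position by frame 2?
the orange square

(moved 3.3; next 2.9)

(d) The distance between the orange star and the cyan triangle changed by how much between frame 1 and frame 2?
-3.6

Distance in frame 1: 6.9. Distance in frame 2: 3.3.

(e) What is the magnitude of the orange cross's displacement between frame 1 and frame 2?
1.3

The orange cross moved from (9.1, 4.6) to (8.3, 3.6), a distance of √(0.8² + 1.0²) ≈ 1.3.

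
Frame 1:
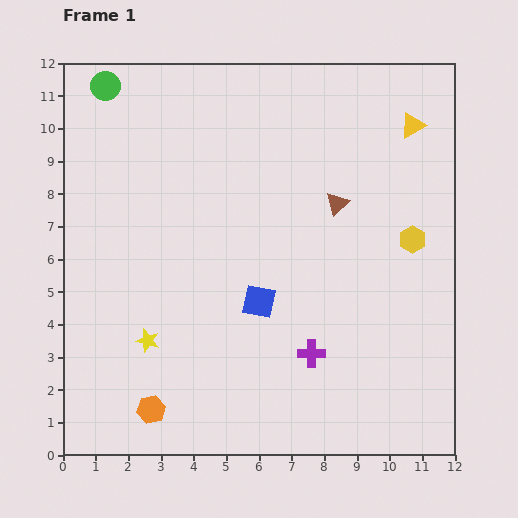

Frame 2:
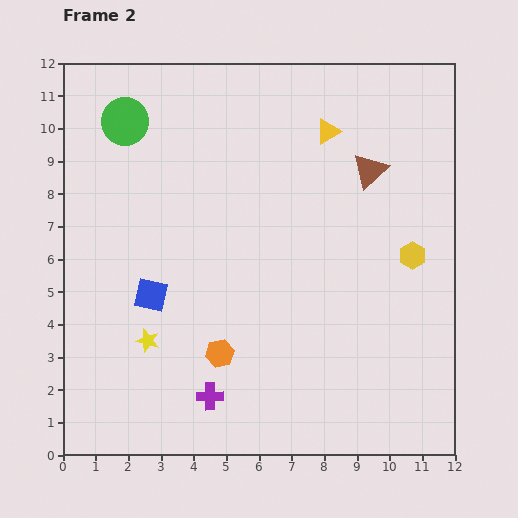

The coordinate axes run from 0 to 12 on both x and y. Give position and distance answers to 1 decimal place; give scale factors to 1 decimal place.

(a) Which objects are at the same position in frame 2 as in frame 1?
the yellow star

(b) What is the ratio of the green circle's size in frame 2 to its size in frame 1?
1.6×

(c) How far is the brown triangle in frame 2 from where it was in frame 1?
1.4

The brown triangle moved from (8.4, 7.7) to (9.4, 8.7), a distance of √(1.0² + 1.0²) ≈ 1.4.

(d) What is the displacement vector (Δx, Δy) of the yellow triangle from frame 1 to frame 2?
(-2.6, -0.2)

The yellow triangle was at (10.7, 10.1) in frame 1 and (8.1, 9.9) in frame 2.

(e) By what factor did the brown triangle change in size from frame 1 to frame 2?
1.5×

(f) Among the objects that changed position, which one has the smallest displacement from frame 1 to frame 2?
the yellow hexagon

(moved 0.5)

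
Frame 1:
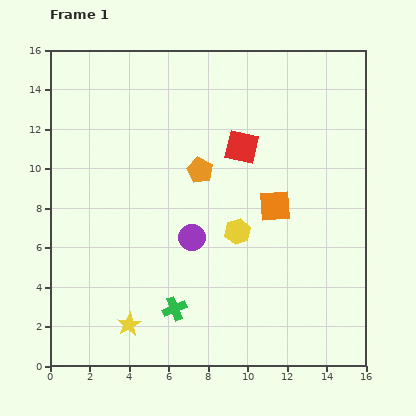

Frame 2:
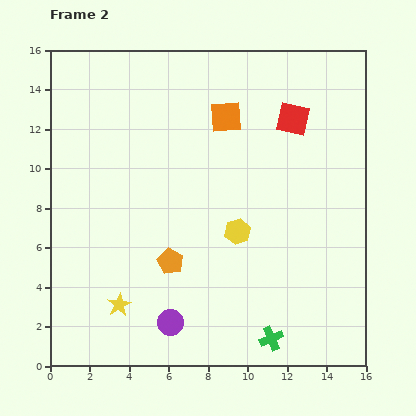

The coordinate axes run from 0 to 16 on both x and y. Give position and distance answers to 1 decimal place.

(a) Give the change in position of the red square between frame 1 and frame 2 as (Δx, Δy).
(2.6, 1.4)

The red square was at (9.7, 11.1) in frame 1 and (12.3, 12.5) in frame 2.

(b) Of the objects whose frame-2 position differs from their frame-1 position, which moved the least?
the yellow star

(moved 1.1)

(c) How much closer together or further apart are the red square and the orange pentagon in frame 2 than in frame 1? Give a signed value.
+7.1

Distance in frame 1: 2.4. Distance in frame 2: 9.5.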